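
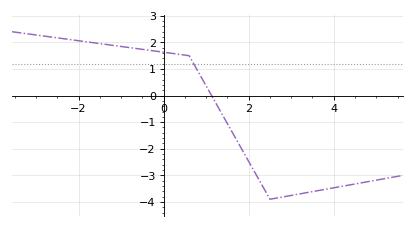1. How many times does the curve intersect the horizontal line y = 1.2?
1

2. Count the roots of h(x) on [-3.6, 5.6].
1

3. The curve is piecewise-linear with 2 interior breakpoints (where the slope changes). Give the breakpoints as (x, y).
(0.6, 1.5); (2.5, -3.9)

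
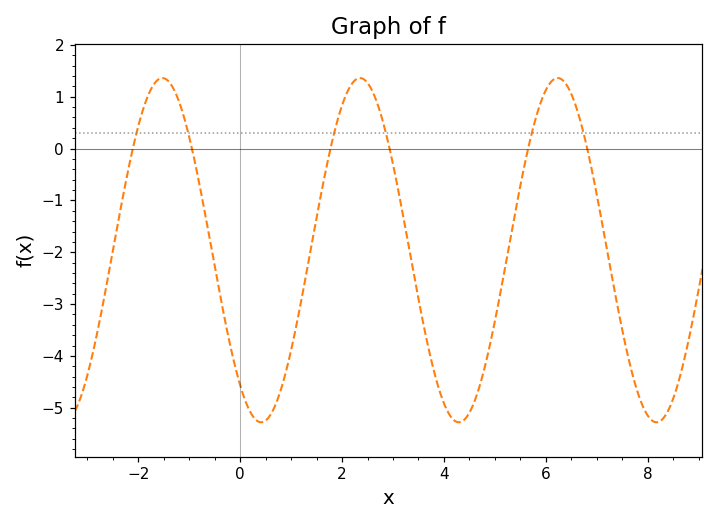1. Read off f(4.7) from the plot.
-4.6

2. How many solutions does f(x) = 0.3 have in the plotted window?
6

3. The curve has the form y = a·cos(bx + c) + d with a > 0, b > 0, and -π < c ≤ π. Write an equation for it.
y = 3.32cos(1.6x + 2.5) - 1.96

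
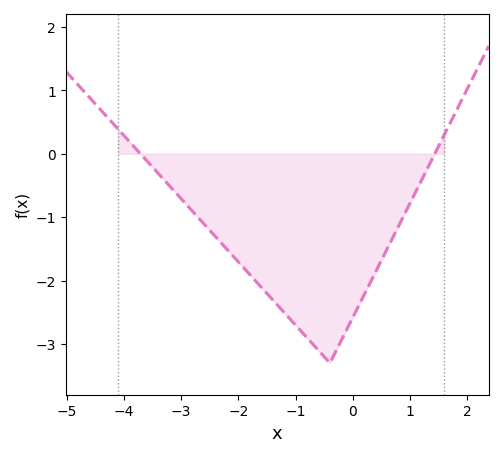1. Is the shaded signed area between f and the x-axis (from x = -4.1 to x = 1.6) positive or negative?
negative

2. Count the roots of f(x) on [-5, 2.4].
2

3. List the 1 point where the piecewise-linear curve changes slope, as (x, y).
(-0.4, -3.3)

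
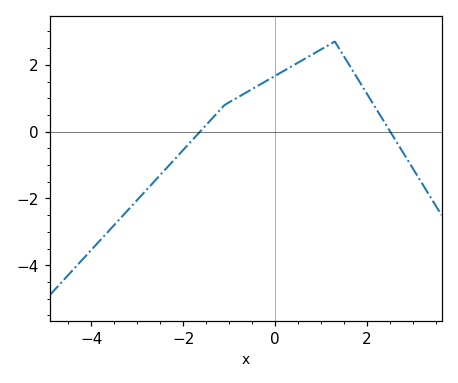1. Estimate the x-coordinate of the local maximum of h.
1.2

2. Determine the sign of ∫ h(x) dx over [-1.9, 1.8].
positive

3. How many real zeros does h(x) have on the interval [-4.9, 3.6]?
2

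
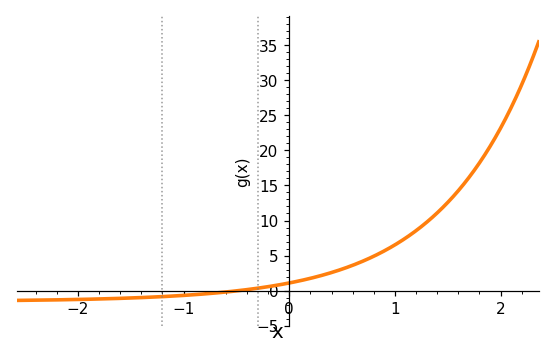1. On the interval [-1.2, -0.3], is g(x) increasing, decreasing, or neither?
increasing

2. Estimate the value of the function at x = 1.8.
18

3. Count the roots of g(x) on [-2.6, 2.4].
1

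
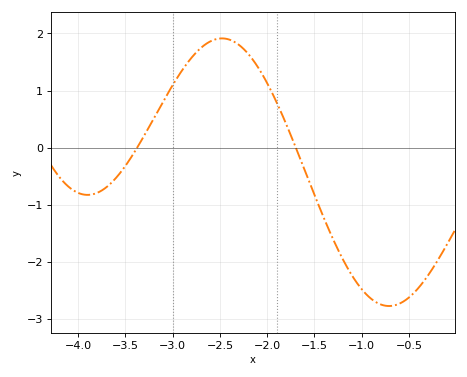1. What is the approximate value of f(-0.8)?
-2.7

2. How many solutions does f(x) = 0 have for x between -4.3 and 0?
2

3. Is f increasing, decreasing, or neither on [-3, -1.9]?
neither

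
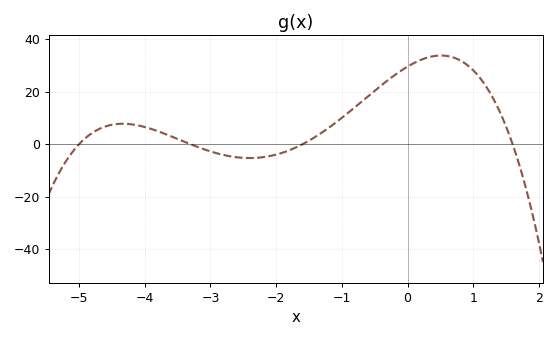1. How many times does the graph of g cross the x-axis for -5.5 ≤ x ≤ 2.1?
4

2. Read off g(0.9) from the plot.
30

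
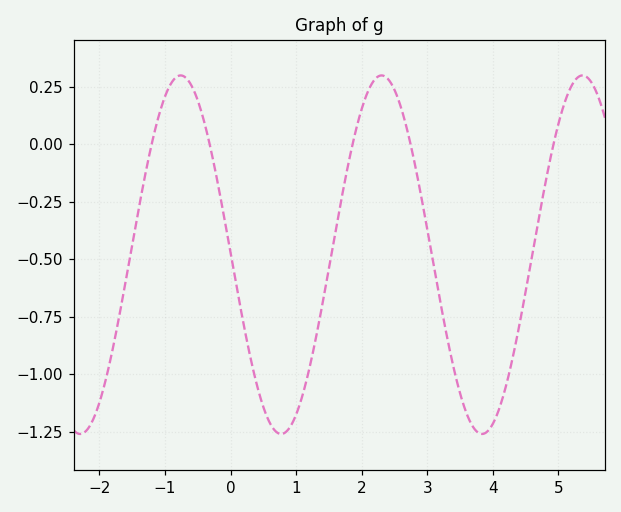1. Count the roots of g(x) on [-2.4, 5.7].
5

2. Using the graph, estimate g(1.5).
-0.54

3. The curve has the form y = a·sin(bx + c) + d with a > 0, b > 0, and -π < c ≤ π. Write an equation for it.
y = 0.78sin(2.05x + 3.13) - 0.48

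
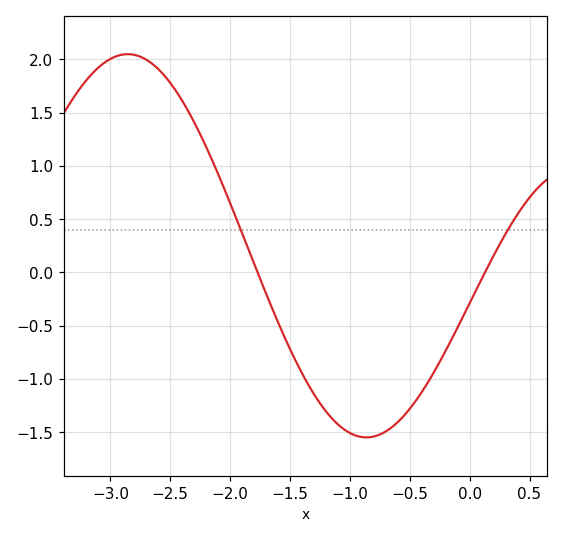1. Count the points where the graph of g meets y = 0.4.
2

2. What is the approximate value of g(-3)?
2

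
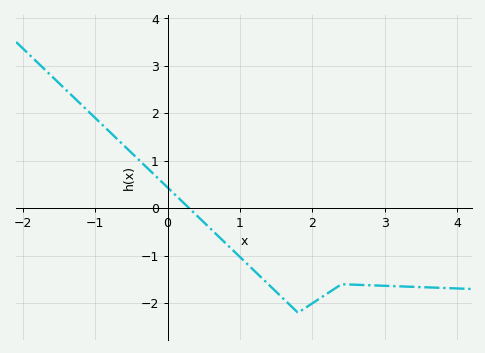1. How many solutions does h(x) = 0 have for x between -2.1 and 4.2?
1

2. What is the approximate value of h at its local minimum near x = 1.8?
-2.2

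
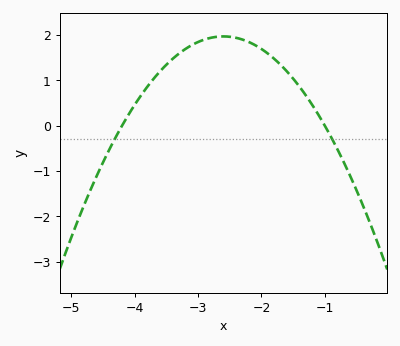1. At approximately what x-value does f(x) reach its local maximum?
-2.6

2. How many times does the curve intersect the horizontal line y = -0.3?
2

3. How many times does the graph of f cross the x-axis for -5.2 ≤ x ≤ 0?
2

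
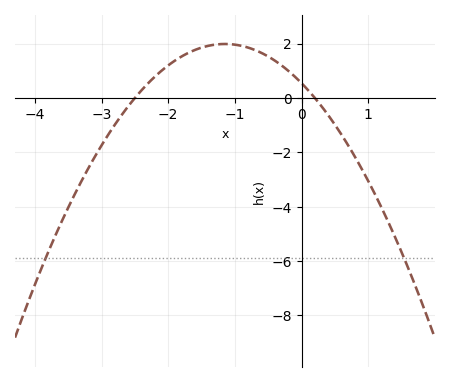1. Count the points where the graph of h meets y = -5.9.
2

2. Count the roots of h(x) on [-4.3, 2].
2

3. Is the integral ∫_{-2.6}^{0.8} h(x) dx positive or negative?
positive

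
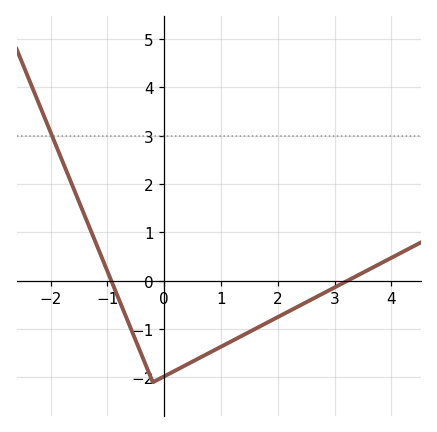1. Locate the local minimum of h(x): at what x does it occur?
-0.2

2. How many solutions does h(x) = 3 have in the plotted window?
1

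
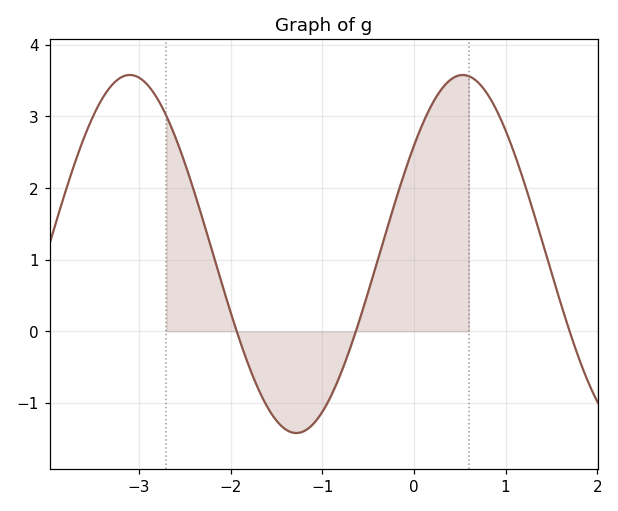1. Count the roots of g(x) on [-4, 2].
3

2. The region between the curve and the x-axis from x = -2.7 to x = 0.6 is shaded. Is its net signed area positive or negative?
positive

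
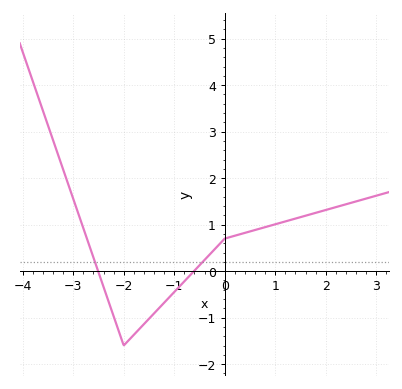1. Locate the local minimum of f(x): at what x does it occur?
-2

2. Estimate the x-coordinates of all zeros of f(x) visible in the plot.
-2.5, -0.6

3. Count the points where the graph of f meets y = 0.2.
2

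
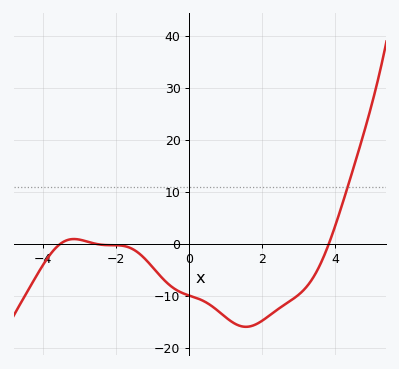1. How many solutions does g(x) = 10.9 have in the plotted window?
1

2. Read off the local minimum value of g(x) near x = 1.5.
-16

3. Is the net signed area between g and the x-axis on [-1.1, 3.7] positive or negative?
negative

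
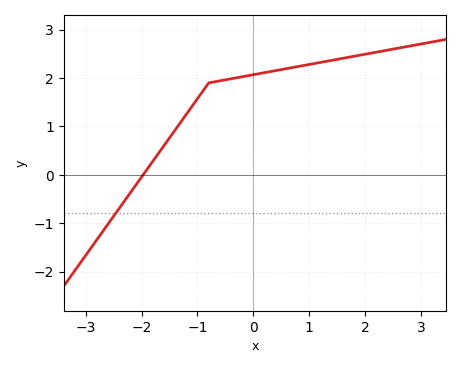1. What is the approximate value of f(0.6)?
2.2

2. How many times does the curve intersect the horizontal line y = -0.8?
1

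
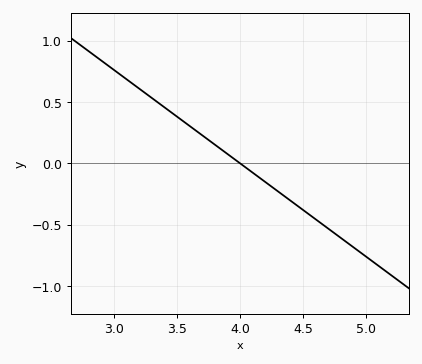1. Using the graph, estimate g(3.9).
0.1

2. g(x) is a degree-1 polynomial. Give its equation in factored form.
y = -0.76(x - 4)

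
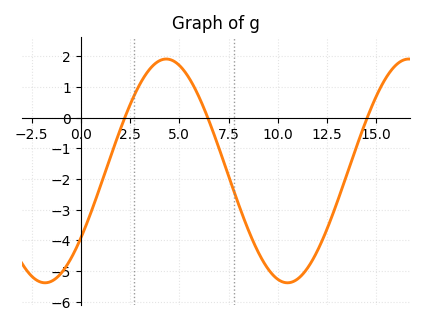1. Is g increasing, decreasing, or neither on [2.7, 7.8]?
neither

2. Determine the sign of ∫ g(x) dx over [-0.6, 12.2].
negative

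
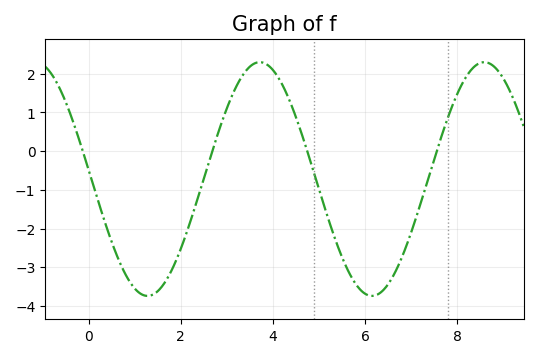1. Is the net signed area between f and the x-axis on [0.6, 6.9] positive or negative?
negative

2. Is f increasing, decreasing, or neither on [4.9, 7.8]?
neither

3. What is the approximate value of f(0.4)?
-2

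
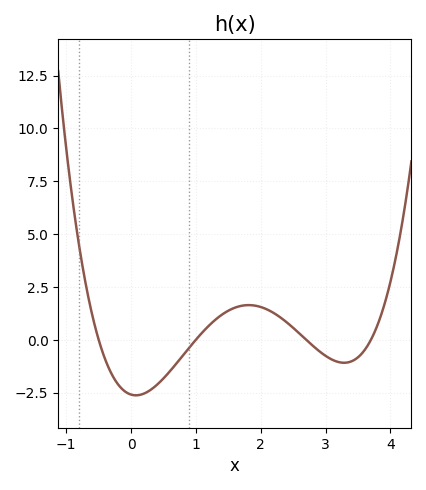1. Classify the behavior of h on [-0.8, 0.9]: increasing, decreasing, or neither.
neither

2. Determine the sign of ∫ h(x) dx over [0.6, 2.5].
positive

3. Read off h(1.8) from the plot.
1.64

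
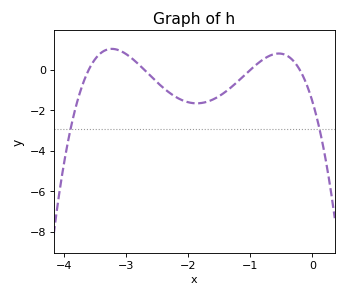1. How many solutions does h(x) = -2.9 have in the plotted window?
2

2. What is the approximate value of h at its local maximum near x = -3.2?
1.05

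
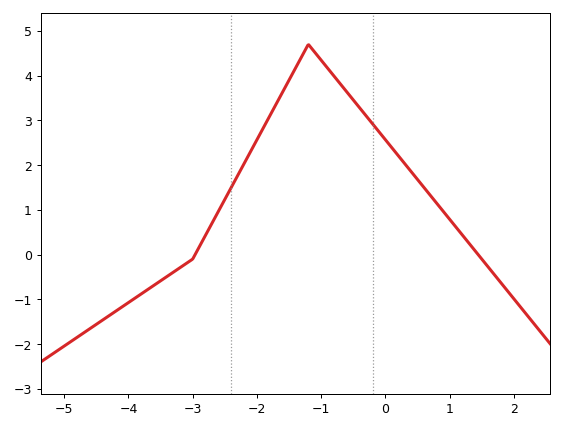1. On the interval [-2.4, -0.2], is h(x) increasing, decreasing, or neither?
neither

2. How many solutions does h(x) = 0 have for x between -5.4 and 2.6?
2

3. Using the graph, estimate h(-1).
4.34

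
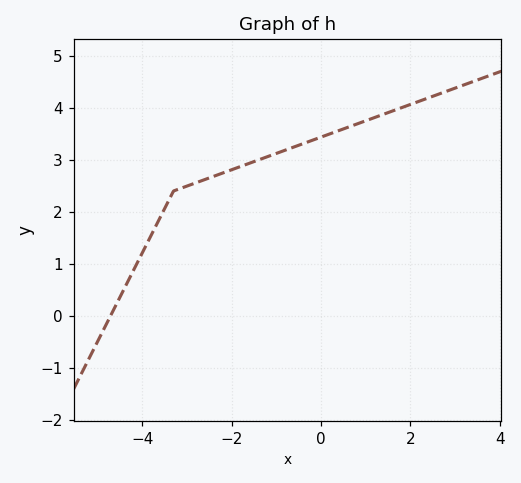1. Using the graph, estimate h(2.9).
4.34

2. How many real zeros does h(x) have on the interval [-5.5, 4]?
1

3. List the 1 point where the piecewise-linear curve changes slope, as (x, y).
(-3.3, 2.4)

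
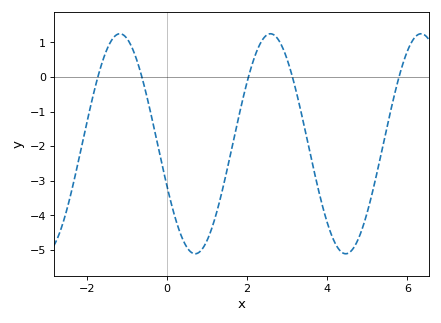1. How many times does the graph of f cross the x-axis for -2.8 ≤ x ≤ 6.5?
5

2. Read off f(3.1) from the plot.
0.1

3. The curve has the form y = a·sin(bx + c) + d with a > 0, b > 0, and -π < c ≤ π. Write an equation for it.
y = 3.18sin(1.7x - 2.7) - 1.93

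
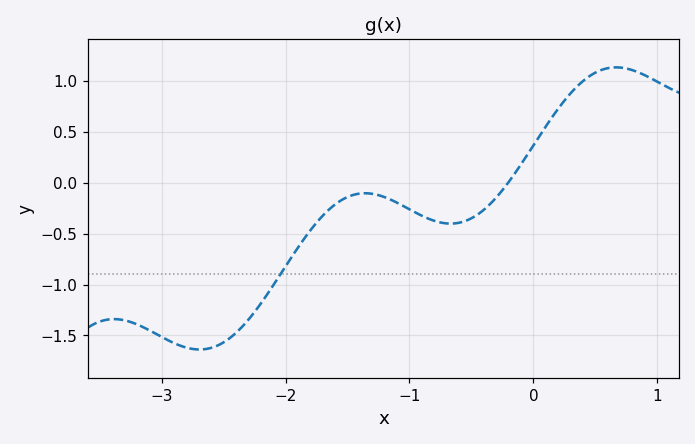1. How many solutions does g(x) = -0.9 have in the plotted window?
1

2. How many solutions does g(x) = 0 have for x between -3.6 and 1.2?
1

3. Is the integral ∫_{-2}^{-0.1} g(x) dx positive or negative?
negative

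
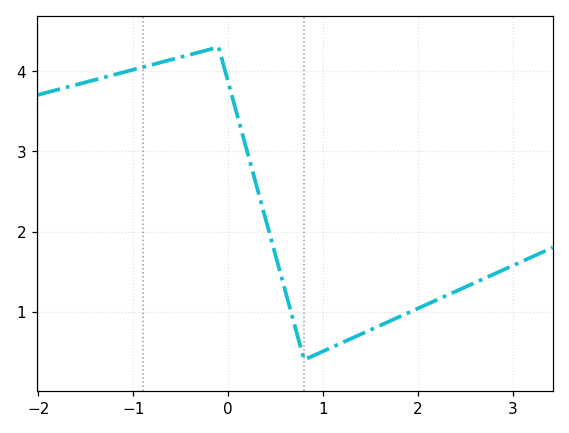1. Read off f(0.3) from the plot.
2.6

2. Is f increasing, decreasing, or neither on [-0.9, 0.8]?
neither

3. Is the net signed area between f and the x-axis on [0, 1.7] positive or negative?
positive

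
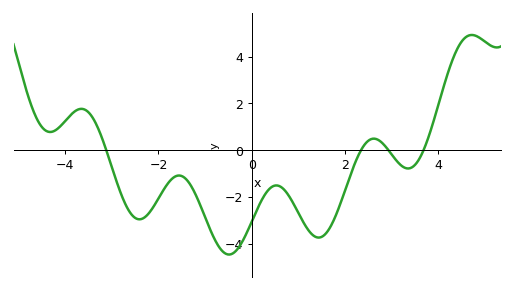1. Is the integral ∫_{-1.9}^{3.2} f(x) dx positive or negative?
negative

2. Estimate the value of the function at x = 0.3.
-1.85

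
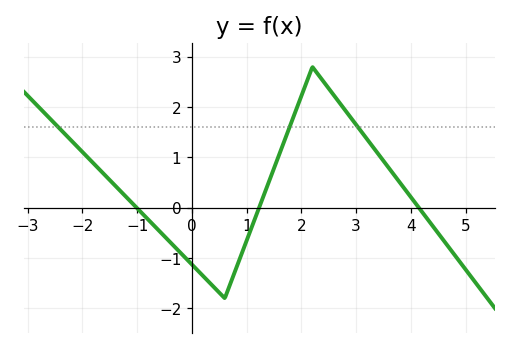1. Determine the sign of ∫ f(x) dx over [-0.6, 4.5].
positive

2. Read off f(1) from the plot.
-0.7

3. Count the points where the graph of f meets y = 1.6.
3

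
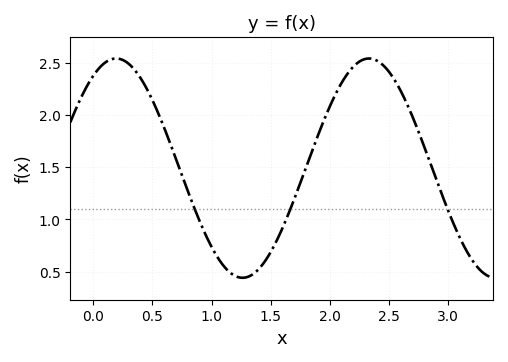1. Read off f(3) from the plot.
1.1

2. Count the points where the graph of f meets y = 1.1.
3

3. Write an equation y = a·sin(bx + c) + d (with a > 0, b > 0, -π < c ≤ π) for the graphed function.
y = 1.05sin(2.9x + 1) + 1.49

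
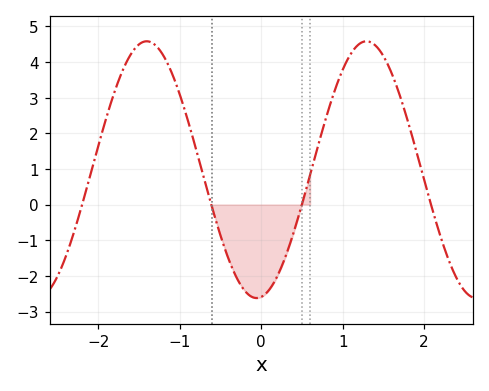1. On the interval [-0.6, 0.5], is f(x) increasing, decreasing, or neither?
neither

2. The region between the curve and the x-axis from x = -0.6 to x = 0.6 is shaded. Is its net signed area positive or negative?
negative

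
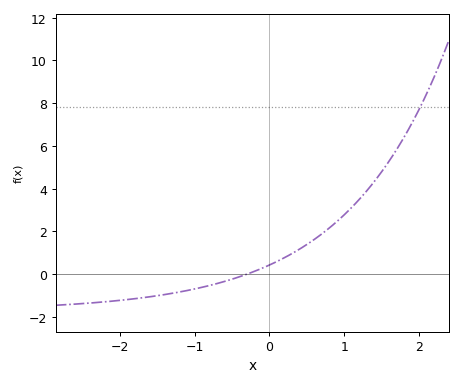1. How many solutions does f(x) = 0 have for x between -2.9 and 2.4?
1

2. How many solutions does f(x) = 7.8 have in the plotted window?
1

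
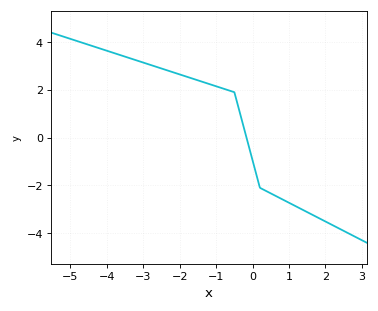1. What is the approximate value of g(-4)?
3.6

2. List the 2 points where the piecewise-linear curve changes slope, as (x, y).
(-0.5, 1.9); (0.2, -2.1)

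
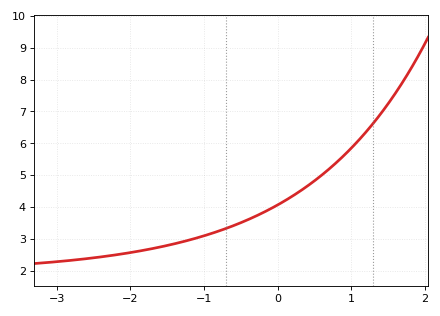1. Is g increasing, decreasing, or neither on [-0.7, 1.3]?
increasing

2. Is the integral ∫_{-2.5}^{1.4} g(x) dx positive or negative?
positive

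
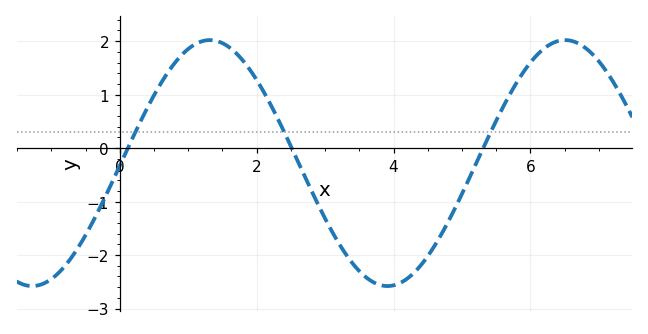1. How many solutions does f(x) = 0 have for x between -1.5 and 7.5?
3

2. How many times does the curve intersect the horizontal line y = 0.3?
3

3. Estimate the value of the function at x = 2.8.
-0.795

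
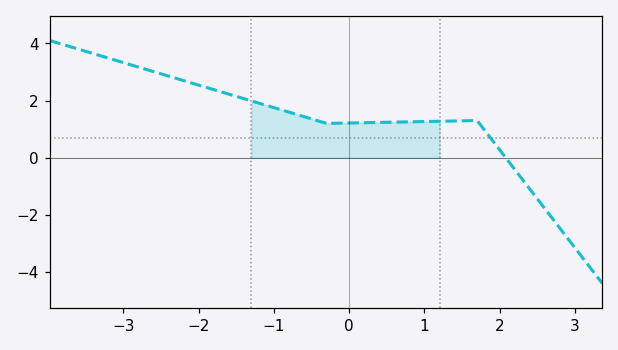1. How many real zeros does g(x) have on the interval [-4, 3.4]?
1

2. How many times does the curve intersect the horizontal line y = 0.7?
1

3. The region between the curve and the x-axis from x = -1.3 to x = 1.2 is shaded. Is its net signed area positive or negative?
positive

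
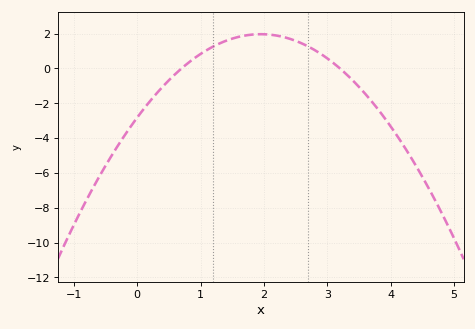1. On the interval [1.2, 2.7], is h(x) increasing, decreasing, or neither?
neither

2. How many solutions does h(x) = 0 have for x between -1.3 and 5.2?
2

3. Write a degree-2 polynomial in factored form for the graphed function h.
y = -1.26(x - 0.7)(x - 3.2)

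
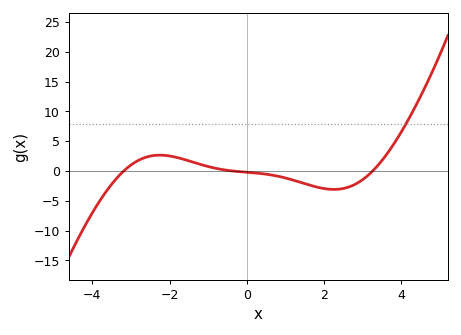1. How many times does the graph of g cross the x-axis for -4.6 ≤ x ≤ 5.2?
3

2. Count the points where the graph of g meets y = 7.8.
1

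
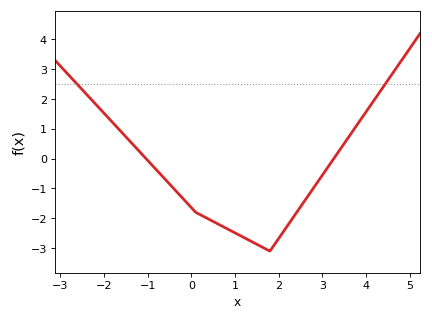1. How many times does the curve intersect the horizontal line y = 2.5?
2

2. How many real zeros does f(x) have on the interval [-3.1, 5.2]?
2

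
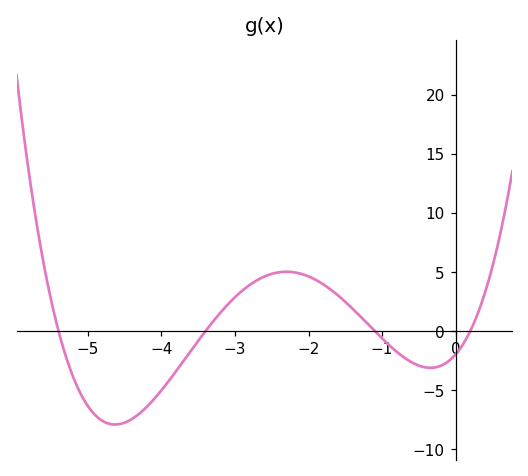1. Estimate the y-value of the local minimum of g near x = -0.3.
-3.11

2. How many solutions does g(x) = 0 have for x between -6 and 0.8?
4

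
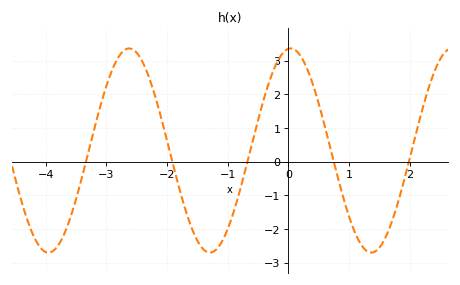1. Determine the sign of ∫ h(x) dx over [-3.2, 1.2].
positive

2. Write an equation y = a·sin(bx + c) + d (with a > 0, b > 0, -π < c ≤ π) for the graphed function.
y = 3.03sin(2.36x + 1.48) + 0.33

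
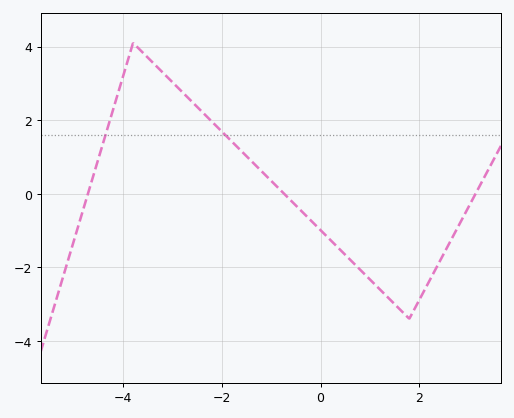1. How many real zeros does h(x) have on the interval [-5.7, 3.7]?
3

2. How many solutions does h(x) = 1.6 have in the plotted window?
2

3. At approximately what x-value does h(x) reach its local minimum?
1.8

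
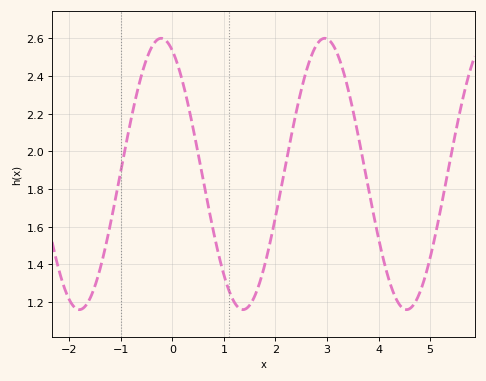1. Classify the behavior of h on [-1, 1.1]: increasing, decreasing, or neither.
neither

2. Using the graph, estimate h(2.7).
2.5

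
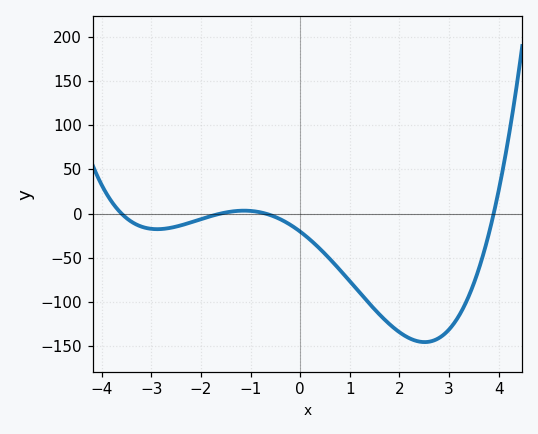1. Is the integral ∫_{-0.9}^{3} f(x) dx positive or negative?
negative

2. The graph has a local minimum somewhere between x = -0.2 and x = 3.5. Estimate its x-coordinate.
2.6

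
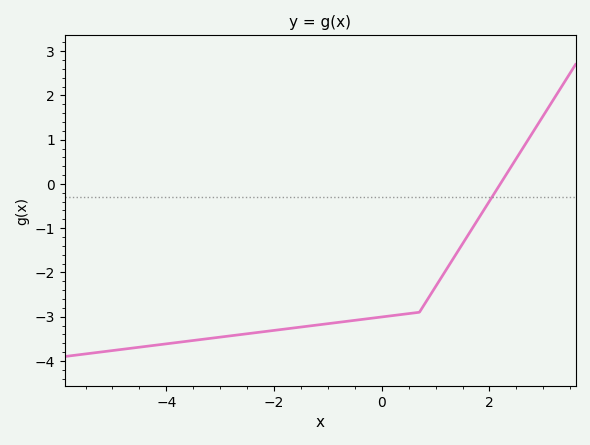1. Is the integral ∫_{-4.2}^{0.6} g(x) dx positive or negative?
negative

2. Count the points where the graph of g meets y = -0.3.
1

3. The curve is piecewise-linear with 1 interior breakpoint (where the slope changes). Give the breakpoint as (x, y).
(0.7, -2.9)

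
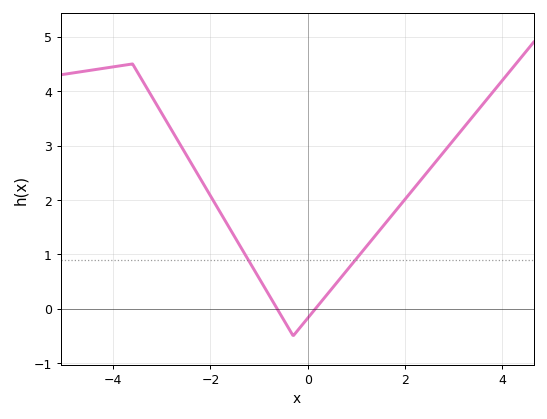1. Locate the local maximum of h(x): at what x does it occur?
-3.6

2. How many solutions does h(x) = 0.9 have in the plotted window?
2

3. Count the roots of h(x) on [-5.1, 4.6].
2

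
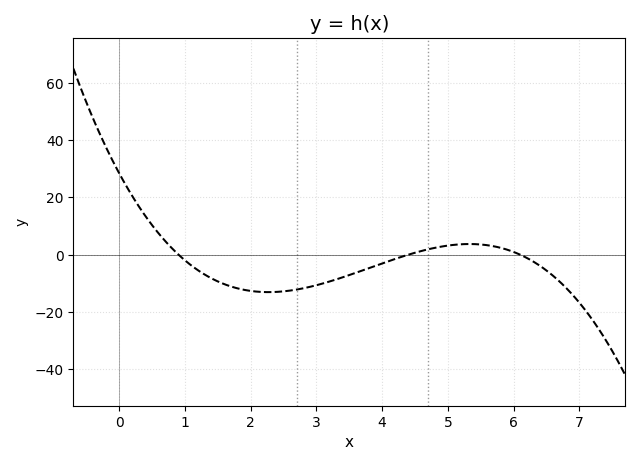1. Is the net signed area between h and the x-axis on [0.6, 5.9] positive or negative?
negative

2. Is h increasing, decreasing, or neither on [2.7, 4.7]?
increasing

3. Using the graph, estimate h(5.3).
3.71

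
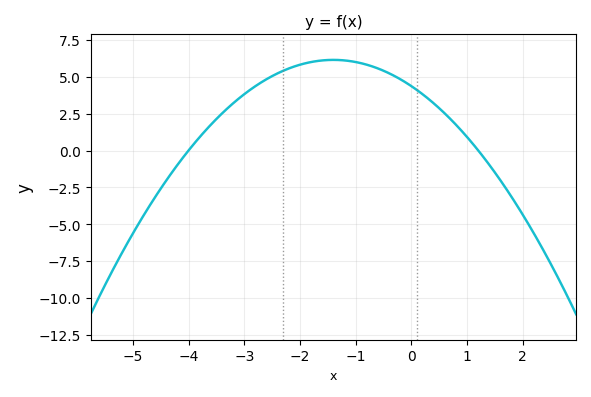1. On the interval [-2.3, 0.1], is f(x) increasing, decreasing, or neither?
neither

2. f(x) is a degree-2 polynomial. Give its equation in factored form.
y = -0.91(x + 4)(x - 1.2)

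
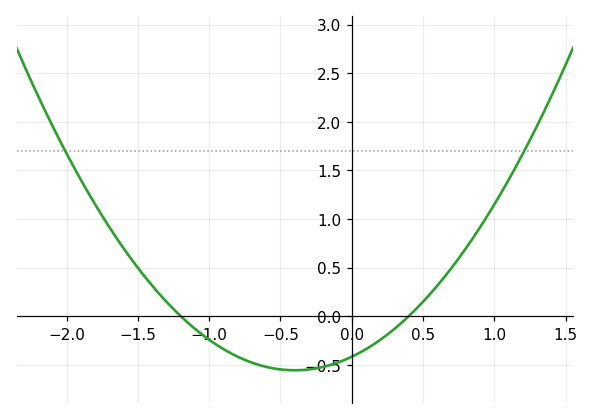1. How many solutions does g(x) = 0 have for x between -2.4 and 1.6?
2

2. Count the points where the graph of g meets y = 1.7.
2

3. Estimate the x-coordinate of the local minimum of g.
-0.4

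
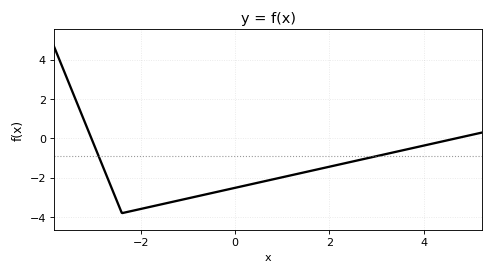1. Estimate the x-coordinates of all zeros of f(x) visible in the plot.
-3.05, 4.68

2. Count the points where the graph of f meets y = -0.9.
2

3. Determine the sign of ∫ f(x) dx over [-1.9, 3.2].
negative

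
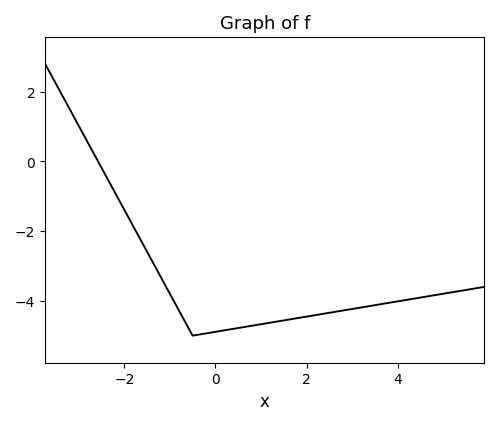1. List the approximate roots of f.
-2.58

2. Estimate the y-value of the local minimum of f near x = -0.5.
-5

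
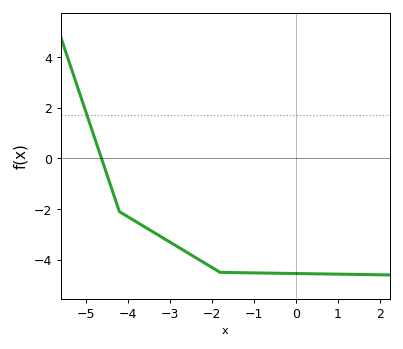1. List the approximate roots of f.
-4.62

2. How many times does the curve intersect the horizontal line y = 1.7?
1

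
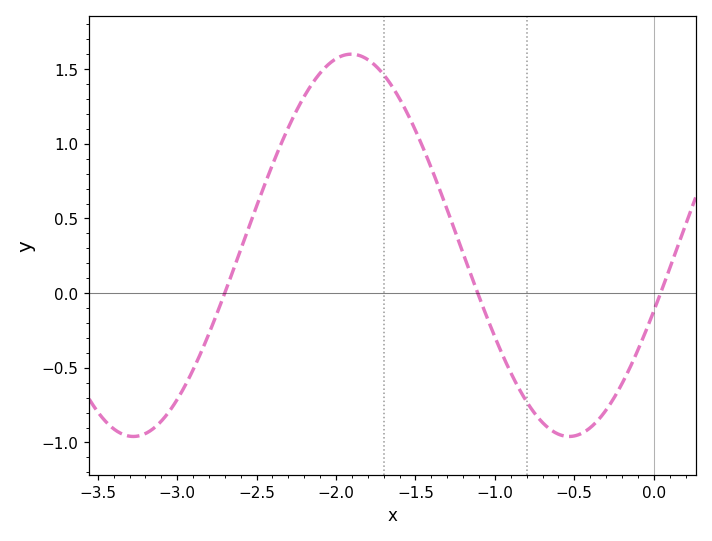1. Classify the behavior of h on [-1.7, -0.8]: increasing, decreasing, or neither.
decreasing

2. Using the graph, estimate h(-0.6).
-0.945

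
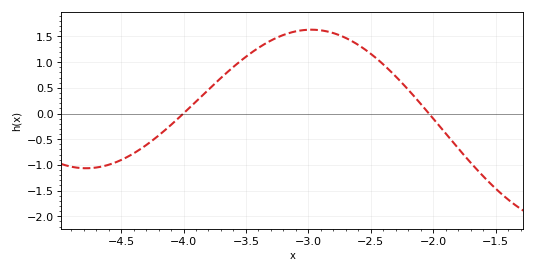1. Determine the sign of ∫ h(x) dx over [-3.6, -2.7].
positive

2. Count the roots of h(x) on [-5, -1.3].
2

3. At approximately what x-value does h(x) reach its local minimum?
-4.8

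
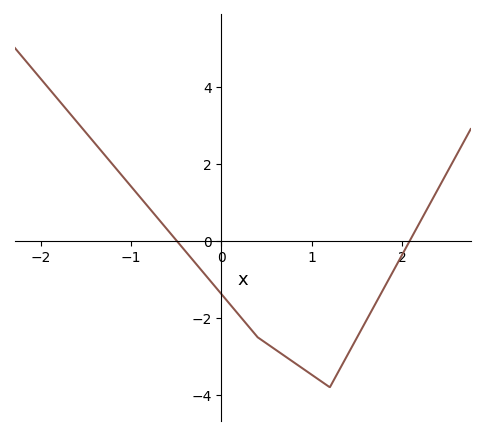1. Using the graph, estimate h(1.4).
-3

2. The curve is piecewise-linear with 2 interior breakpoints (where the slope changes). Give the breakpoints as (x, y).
(0.4, -2.5); (1.2, -3.8)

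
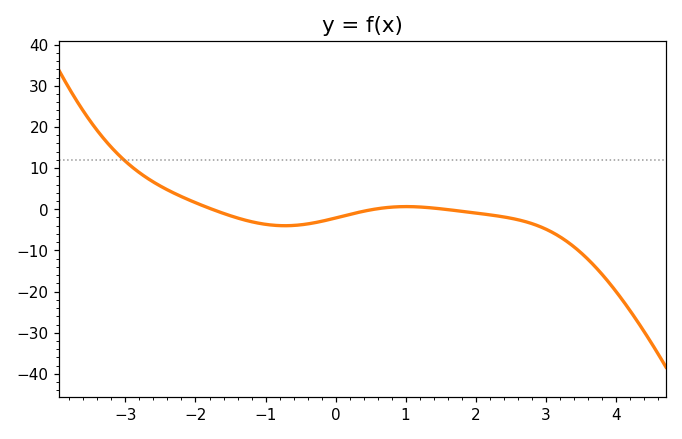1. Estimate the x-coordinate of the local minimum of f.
-0.722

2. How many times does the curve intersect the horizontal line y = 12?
1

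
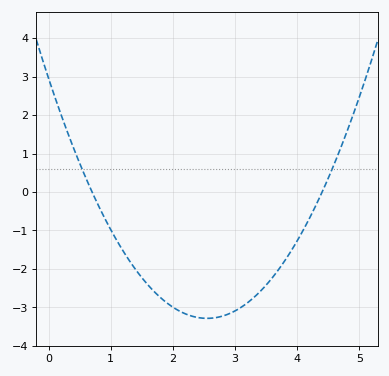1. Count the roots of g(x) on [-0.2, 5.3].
2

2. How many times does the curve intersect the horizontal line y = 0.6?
2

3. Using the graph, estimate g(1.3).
-1.79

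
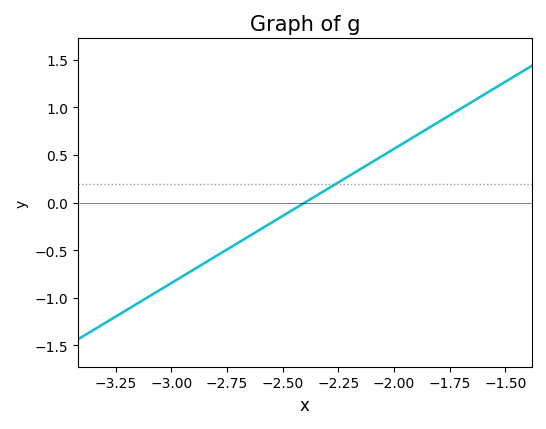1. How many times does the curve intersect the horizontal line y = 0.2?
1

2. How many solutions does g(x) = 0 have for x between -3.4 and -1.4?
1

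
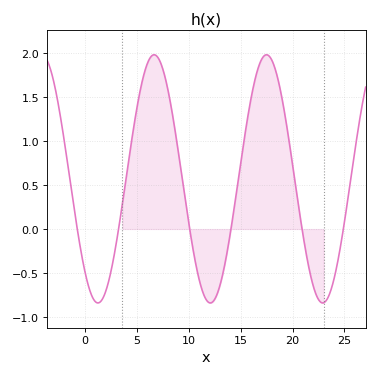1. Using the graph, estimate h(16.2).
1.6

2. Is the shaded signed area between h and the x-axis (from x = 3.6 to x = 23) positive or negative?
positive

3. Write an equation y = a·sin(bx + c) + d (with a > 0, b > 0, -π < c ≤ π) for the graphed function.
y = 1.41sin(0.58x - 2.3) + 0.57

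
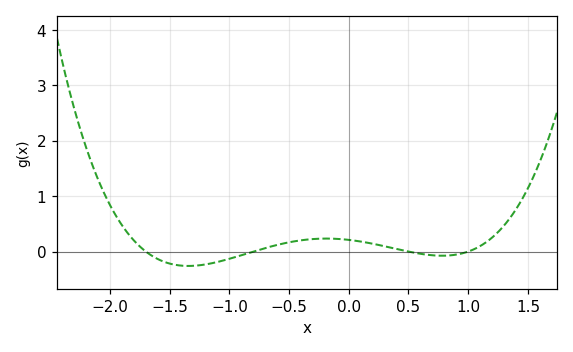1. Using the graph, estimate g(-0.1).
0.229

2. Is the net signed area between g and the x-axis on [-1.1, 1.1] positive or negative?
positive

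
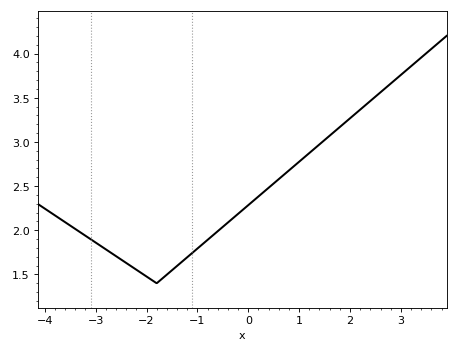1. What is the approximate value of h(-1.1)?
1.75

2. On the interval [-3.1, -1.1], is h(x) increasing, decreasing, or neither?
neither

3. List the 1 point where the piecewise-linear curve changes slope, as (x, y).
(-1.8, 1.4)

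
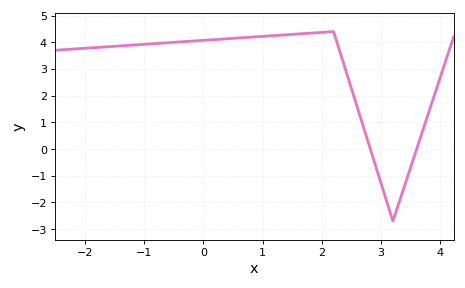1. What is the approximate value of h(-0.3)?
4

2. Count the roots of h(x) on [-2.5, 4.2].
2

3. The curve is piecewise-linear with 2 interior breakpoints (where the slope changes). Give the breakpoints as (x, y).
(2.2, 4.4); (3.2, -2.7)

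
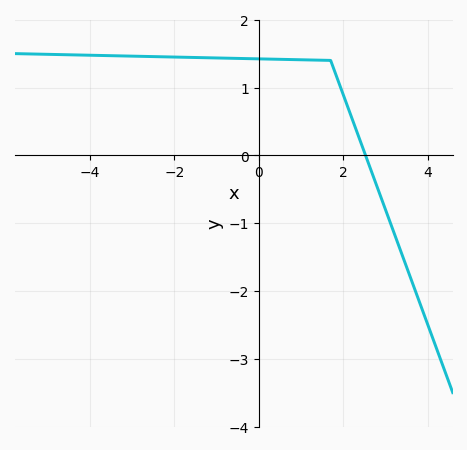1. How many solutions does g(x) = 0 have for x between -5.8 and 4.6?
1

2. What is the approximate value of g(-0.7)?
1.4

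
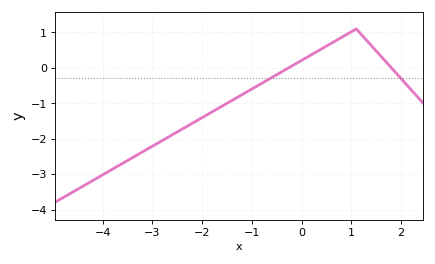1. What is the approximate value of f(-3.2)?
-2.37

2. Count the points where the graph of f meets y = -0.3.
2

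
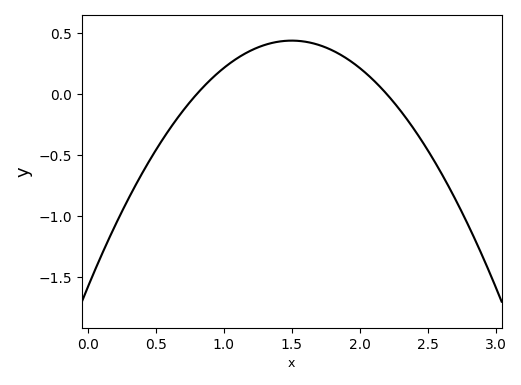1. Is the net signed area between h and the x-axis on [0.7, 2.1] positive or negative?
positive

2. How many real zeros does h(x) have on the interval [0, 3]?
2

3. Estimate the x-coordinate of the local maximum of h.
1.5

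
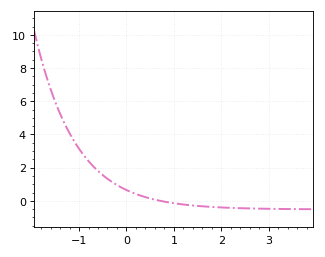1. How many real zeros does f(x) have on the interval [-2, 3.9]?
1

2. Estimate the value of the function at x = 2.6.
-0.4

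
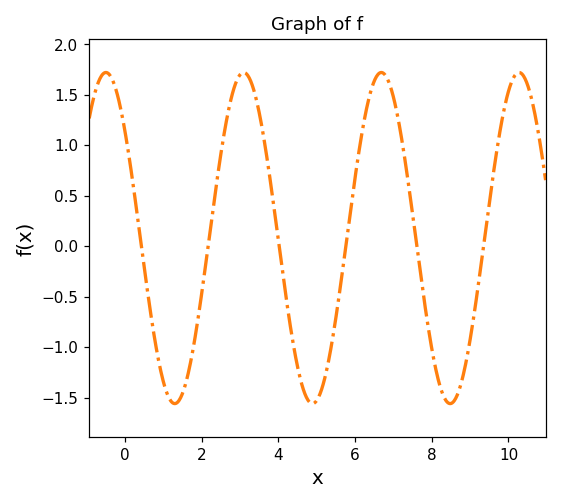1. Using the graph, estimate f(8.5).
-1.56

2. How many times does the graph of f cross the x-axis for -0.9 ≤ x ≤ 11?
6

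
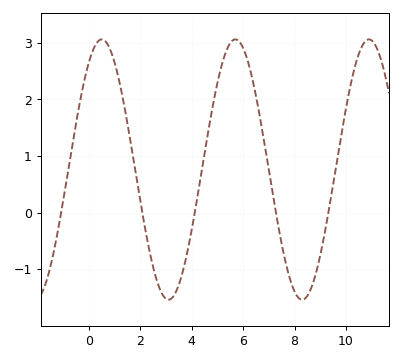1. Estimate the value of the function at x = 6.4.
2.3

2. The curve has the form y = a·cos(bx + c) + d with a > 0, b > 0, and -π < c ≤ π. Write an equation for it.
y = 2.3cos(1.2x - 0.61) + 0.76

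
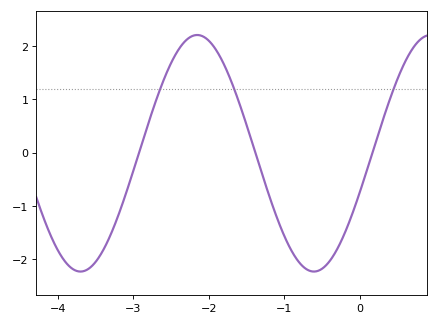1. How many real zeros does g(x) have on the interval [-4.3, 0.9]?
3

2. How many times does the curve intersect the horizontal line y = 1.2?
3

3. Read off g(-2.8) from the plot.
0.561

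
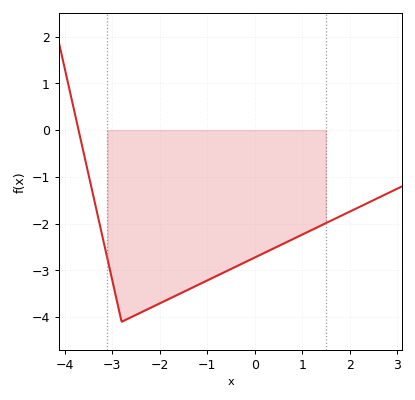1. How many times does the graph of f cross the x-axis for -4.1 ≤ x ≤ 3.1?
1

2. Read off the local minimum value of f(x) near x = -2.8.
-4.1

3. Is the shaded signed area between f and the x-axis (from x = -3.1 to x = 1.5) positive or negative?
negative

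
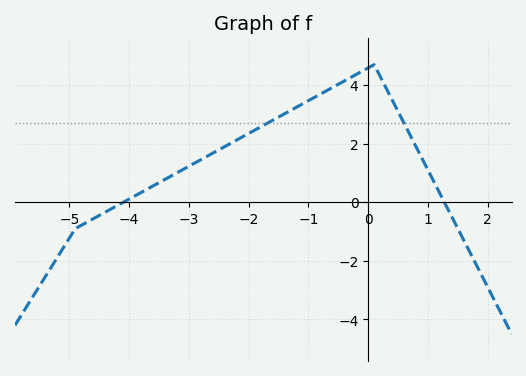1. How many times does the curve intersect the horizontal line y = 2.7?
2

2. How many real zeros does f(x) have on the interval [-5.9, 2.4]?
2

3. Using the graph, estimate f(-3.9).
0.2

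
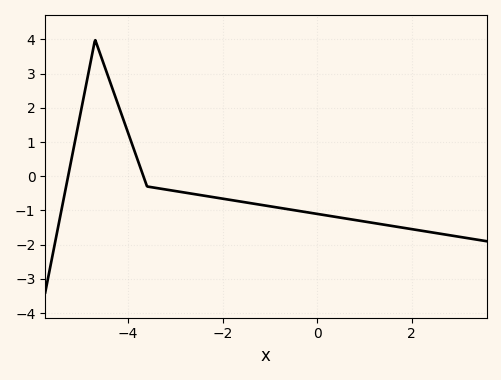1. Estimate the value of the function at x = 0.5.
-1.2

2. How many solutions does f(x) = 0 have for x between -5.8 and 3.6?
2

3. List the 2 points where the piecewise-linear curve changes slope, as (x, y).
(-4.7, 4); (-3.6, -0.3)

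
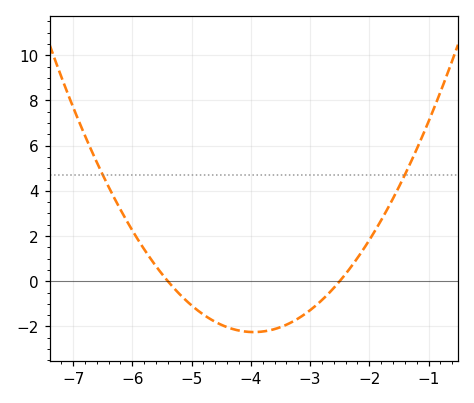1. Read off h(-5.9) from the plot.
1.8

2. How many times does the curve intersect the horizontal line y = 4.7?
2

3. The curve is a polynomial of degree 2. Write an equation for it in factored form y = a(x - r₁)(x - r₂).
y = 1.07(x + 5.4)(x + 2.5)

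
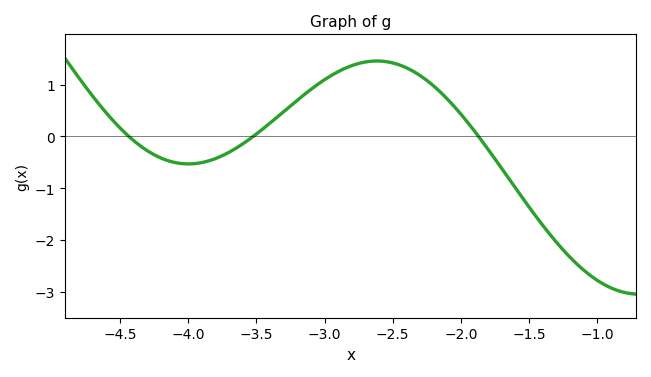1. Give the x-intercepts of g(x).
-4.4, -3.5, -1.9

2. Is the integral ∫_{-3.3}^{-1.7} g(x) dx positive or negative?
positive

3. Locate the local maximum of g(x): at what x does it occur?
-2.6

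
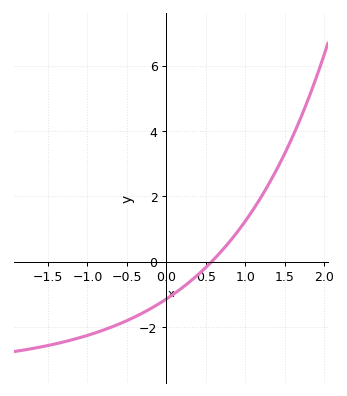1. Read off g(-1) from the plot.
-2.26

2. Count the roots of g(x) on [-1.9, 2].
1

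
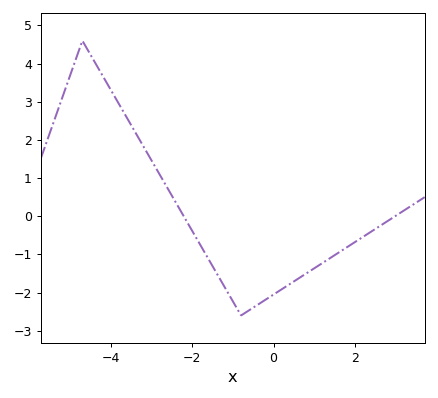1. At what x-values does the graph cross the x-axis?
-2.21, 2.99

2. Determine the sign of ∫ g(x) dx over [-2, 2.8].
negative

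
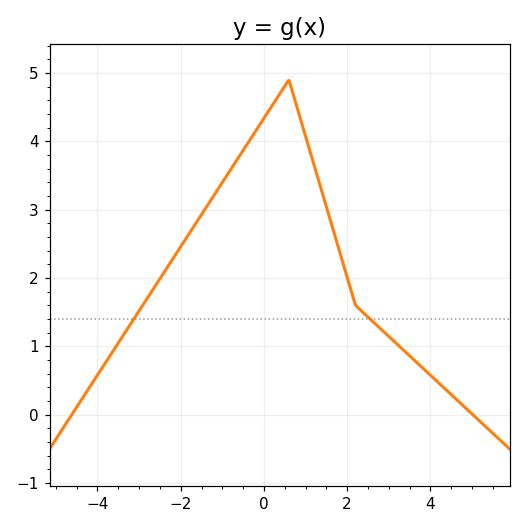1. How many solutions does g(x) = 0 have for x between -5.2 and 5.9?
2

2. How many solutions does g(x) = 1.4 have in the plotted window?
2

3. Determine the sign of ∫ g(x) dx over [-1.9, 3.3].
positive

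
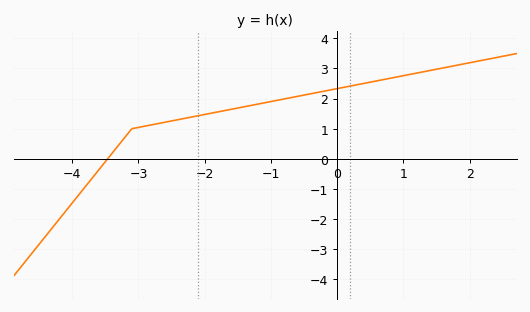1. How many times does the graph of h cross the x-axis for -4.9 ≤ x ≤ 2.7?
1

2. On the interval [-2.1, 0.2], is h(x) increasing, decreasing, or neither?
increasing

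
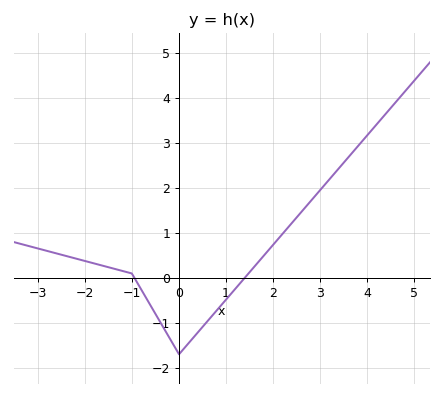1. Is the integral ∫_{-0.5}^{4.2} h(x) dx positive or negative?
positive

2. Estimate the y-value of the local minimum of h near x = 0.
-1.7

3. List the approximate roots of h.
-0.944, 1.39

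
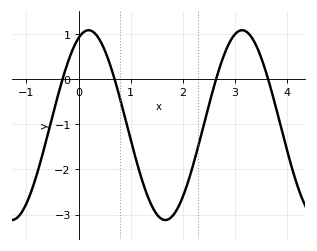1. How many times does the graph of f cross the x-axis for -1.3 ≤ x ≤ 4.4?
4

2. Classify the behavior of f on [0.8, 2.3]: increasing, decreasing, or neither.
neither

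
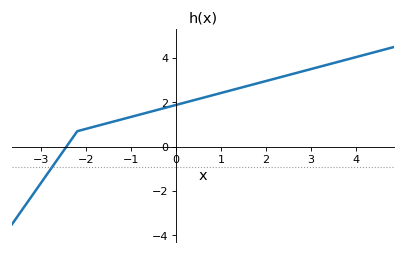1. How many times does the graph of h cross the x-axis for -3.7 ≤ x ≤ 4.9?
1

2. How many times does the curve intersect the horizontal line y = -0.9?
1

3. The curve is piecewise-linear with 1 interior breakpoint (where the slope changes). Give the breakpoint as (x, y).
(-2.2, 0.7)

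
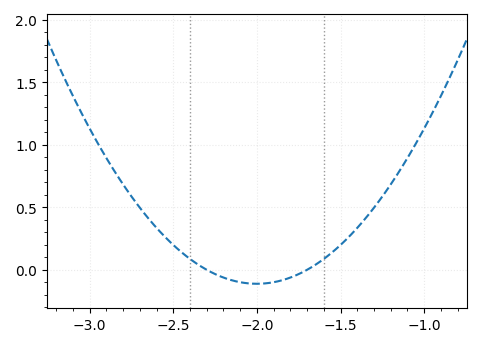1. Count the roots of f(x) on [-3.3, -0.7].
2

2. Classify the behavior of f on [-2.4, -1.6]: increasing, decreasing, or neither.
neither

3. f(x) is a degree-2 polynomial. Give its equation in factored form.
y = 1.24(x + 2.3)(x + 1.7)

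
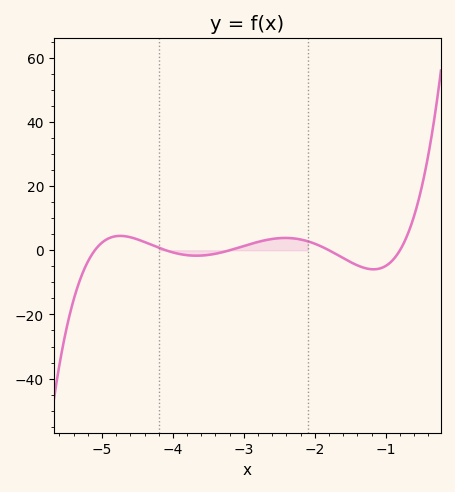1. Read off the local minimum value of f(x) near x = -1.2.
-5.94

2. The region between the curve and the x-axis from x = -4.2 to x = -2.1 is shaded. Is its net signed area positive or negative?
positive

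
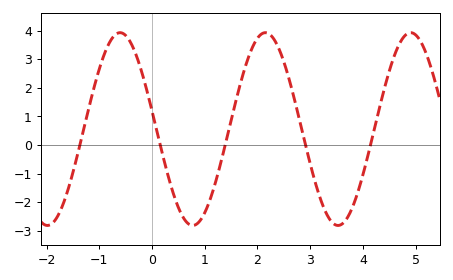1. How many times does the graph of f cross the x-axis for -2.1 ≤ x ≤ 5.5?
5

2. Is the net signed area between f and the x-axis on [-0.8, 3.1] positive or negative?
positive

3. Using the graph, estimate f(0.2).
-0.321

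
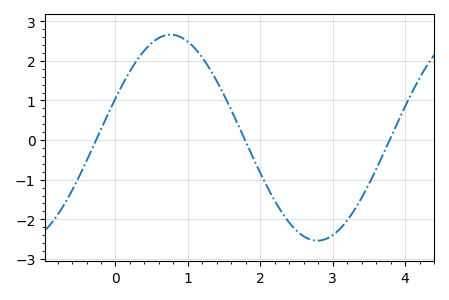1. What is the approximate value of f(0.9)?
2.6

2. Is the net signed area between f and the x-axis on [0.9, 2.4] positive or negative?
positive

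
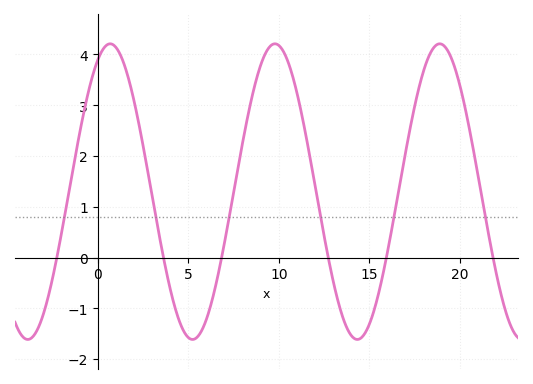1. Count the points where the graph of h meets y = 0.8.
6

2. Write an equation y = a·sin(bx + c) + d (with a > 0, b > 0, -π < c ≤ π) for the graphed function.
y = 2.91sin(0.69x + 1.1) + 1.3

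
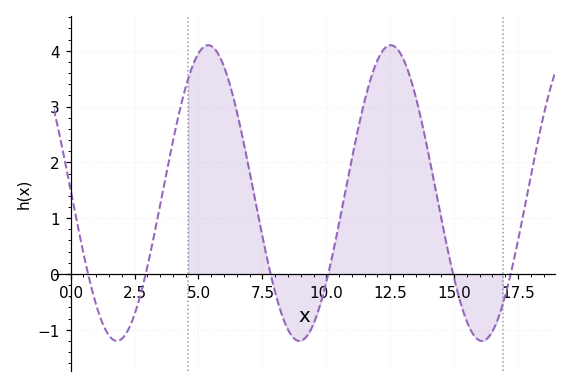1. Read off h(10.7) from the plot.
1.4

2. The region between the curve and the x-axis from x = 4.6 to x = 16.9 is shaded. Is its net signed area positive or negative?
positive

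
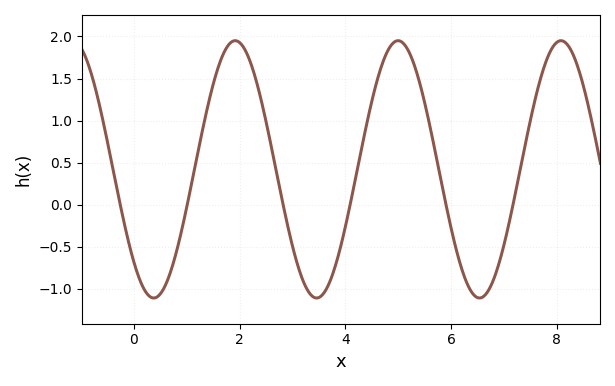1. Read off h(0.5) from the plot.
-1.06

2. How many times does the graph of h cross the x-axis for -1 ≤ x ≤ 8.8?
6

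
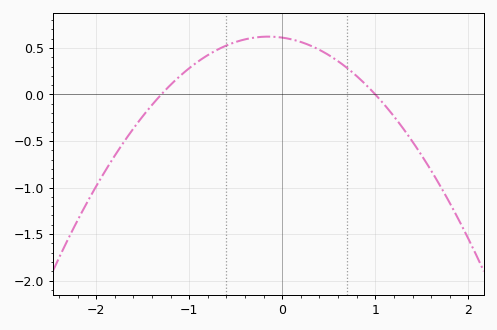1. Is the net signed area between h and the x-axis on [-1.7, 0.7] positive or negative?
positive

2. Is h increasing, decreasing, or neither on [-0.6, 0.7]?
neither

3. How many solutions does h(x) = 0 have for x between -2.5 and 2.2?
2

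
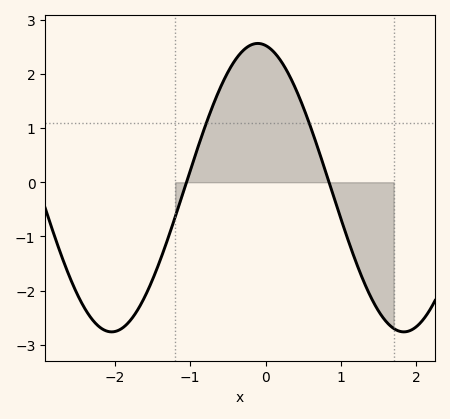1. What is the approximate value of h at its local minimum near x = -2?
-2.8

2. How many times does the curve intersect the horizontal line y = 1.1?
2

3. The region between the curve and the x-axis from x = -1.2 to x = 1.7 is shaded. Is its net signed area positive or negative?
positive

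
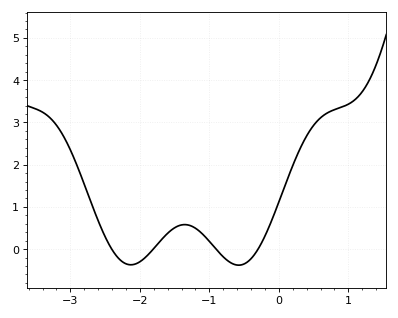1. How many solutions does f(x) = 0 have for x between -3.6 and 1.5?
4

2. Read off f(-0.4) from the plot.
-0.2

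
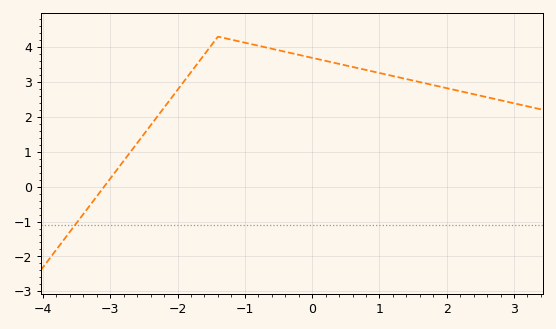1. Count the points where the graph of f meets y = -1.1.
1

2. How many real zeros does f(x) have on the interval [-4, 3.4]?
1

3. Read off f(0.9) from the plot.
3.3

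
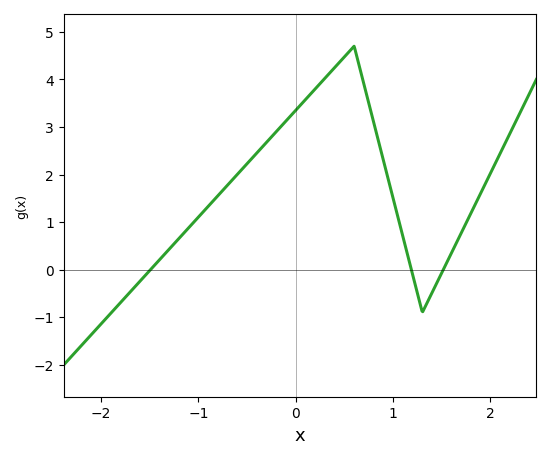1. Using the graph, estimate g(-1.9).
-0.916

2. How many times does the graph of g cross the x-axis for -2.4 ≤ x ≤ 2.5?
3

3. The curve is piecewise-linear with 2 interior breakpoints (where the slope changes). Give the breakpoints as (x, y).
(0.6, 4.7); (1.3, -0.9)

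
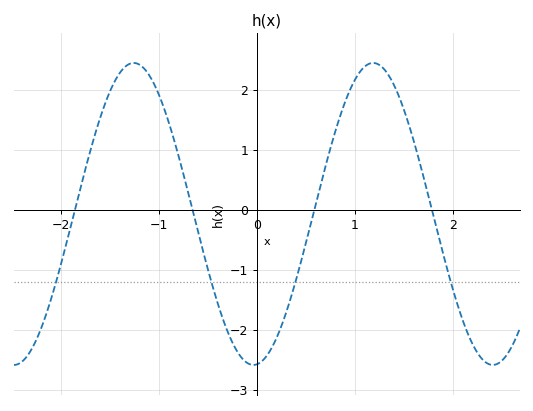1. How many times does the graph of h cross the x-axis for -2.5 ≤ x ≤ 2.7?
4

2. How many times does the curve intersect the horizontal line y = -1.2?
4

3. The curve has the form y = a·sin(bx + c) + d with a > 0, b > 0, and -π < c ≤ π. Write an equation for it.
y = 2.52sin(2.6x - 1.5) - 0.07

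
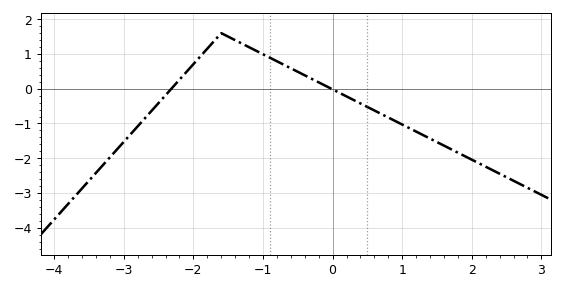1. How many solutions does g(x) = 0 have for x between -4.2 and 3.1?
2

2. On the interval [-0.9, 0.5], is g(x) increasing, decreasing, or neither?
decreasing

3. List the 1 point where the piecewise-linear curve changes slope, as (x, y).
(-1.6, 1.6)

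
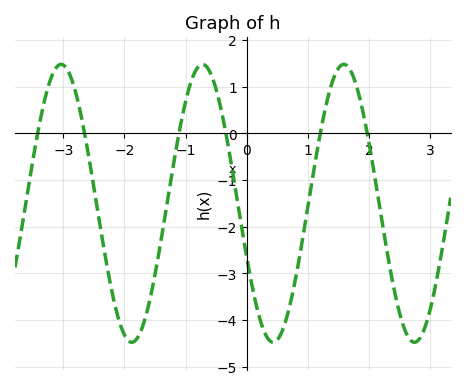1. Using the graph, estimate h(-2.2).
-3.42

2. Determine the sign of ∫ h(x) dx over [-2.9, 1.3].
negative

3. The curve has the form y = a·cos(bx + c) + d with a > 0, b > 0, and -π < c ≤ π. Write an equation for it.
y = 2.98cos(2.72x + 1.97) - 1.5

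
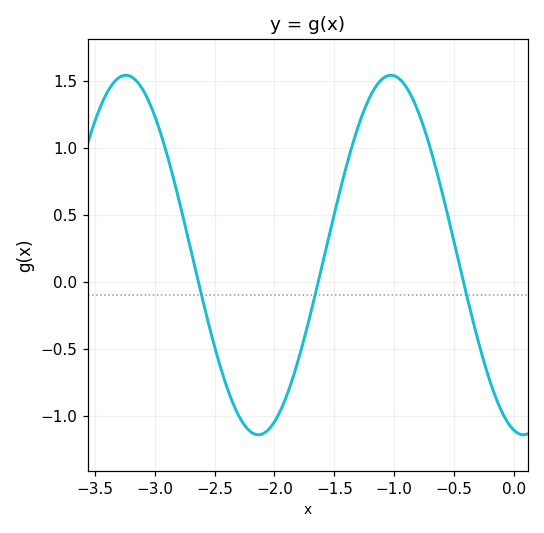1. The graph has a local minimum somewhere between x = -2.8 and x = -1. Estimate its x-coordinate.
-2.13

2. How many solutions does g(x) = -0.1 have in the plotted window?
3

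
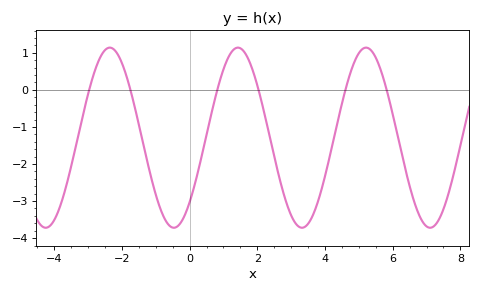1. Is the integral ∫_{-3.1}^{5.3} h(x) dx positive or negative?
negative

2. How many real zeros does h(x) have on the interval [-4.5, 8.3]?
6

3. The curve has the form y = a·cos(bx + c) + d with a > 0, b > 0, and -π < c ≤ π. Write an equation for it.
y = 2.43cos(1.66x - 2.37) - 1.29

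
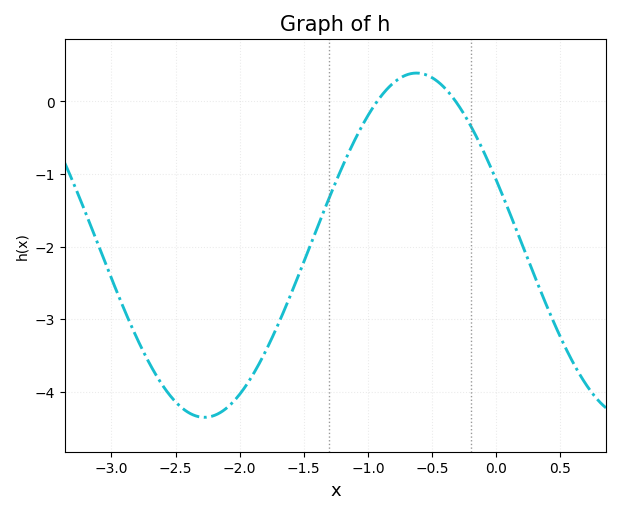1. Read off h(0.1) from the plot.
-1.51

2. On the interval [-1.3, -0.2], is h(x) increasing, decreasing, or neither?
neither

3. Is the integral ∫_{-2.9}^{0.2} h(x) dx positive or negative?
negative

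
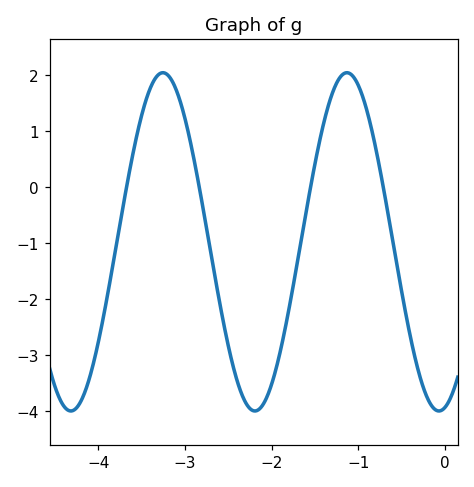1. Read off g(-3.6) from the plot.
0.602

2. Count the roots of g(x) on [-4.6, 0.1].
4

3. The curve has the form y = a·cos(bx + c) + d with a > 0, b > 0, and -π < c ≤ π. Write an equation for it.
y = 3.02cos(2.96x - 2.93) - 0.98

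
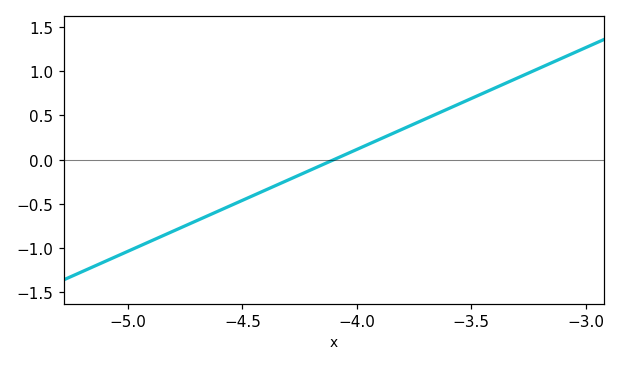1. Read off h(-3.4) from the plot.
0.8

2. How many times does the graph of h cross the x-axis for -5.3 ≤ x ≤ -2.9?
1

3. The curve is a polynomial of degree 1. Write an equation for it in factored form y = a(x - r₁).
y = 1.15(x + 4.1)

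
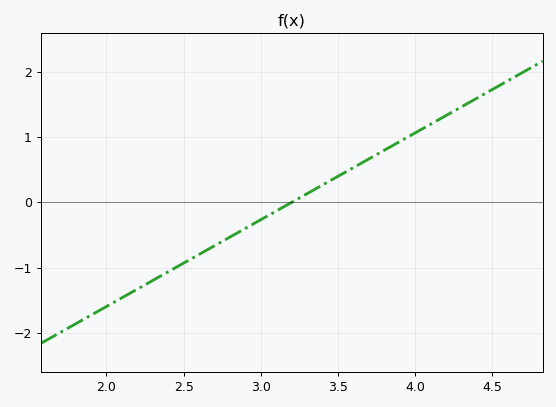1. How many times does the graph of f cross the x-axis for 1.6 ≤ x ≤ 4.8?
1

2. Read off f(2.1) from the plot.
-1.5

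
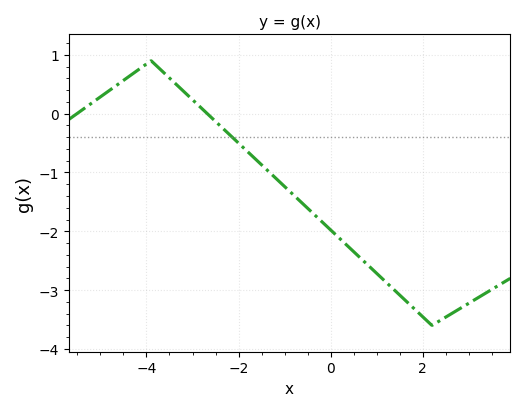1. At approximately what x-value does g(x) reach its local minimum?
2.2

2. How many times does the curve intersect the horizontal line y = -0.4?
1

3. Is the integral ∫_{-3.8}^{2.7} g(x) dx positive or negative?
negative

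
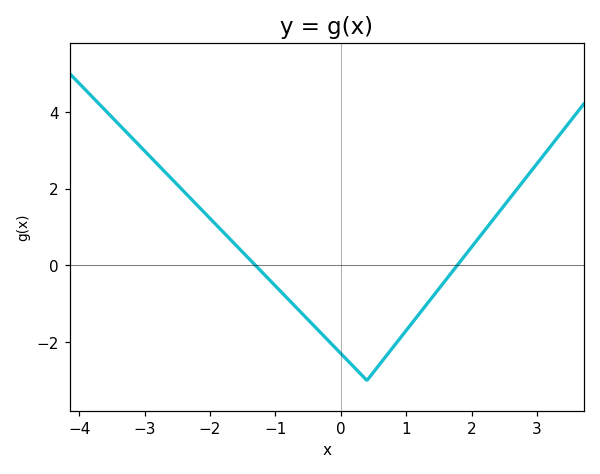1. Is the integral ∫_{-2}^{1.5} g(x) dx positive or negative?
negative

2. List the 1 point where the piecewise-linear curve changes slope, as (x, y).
(0.4, -3)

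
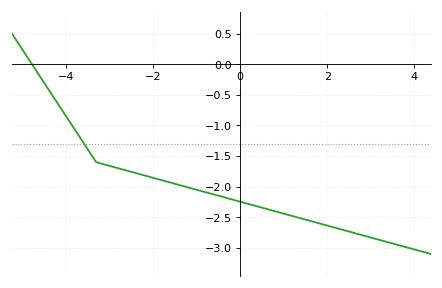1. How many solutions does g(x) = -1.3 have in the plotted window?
1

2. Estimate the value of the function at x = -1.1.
-2.05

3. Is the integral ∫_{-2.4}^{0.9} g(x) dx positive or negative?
negative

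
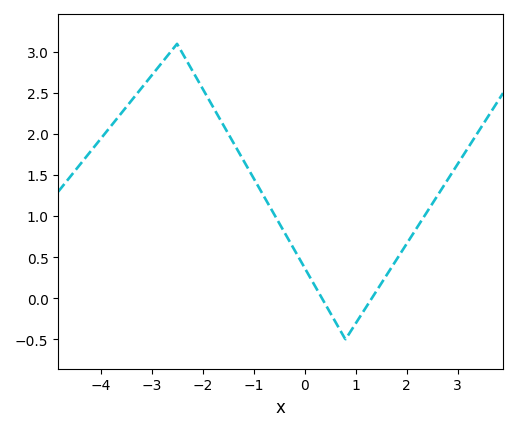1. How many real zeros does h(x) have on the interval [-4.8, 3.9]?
2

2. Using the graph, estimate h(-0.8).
1.25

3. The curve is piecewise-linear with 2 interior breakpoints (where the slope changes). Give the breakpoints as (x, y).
(-2.5, 3.1); (0.8, -0.5)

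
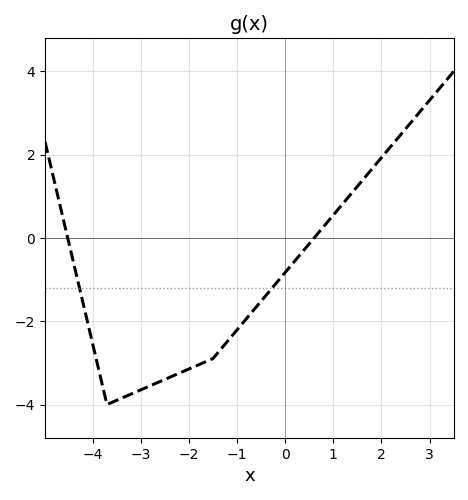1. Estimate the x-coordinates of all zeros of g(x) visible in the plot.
-4.6, 0.6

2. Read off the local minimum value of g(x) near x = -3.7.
-4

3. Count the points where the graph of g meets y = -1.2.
2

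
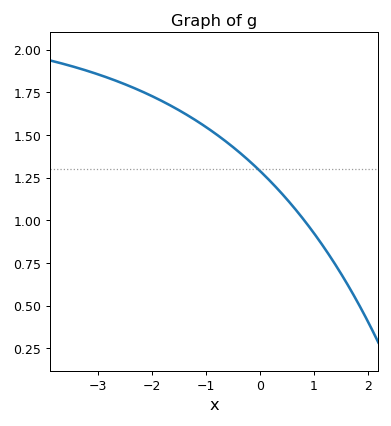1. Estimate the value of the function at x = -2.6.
1.8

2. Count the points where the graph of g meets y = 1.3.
1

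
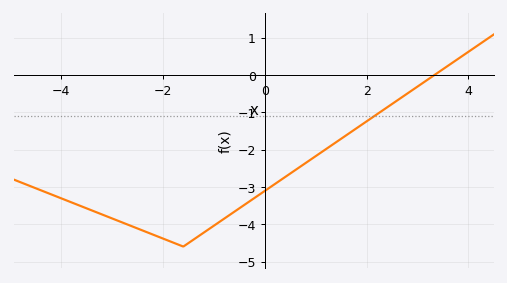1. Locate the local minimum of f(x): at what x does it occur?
-1.6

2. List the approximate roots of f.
3.33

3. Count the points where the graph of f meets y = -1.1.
1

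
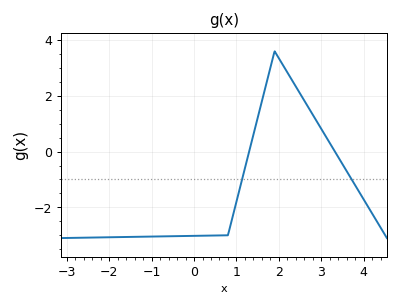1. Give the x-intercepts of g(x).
1.3, 3.32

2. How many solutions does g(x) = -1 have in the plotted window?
2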